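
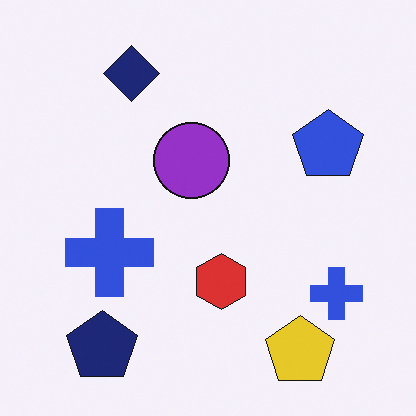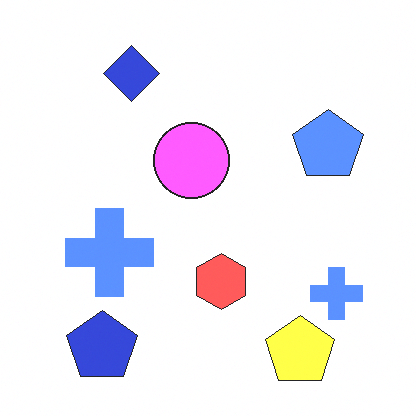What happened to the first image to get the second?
The transformation is: noticeably brightened.

Every pixel — background and shapes alike — is uniformly brightened.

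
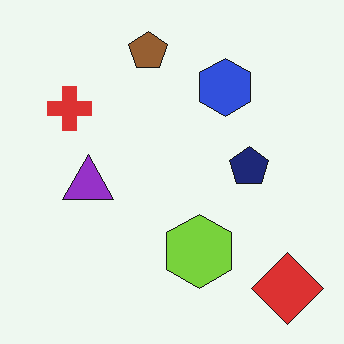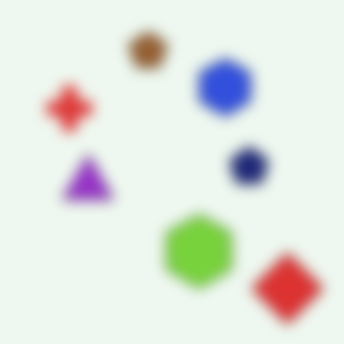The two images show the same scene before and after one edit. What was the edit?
It was strongly gaussian-blurred.

Shape edges and outlines are uniformly softened across the whole image.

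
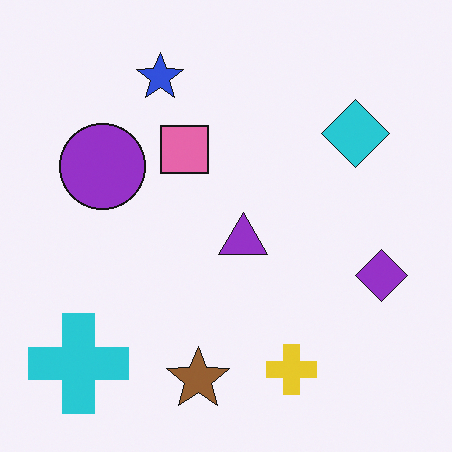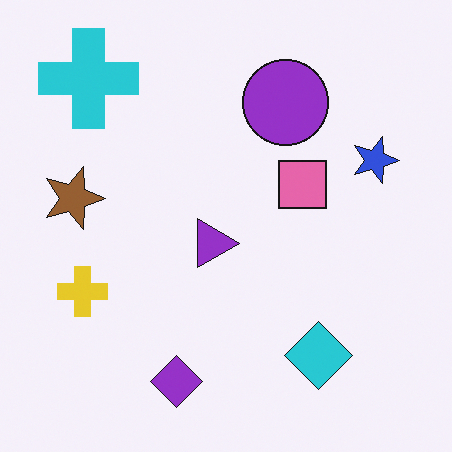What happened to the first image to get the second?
The image was rotated 90° clockwise.

The cyan cross sits in the bottom-left of the first image and the top-left of the second — consistent with a whole-image 90° clockwise rotation.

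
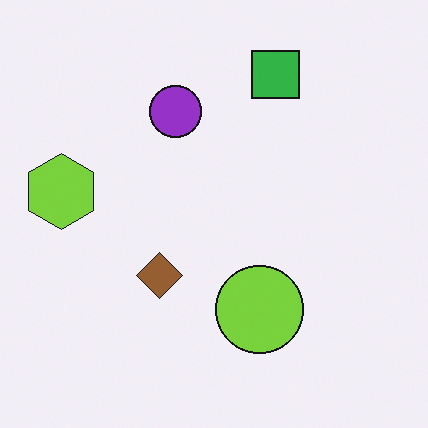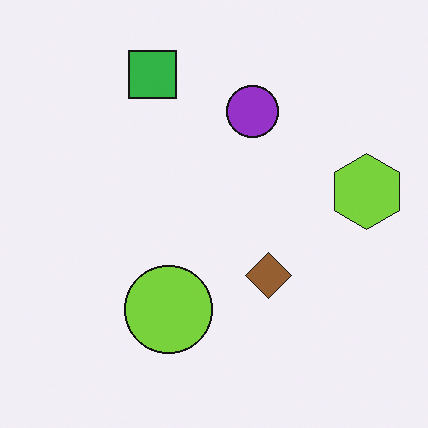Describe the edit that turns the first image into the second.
The image was flipped horizontally (left ↔ right).

The lime hexagon is in the left of the first image and the right of the second — shapes on opposite sides of the vertical midline have swapped in a mirror flip.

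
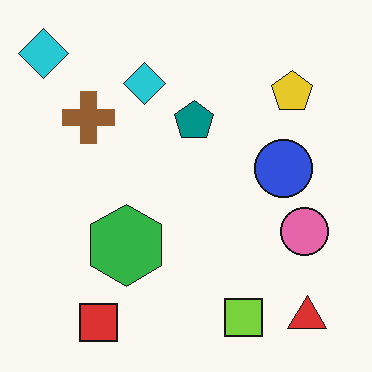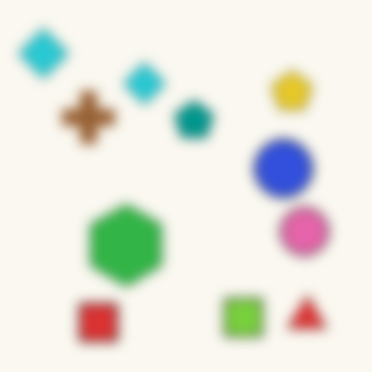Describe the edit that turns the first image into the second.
The second image is the first strongly gaussian-blurred.

Shape edges and outlines are uniformly softened across the whole image.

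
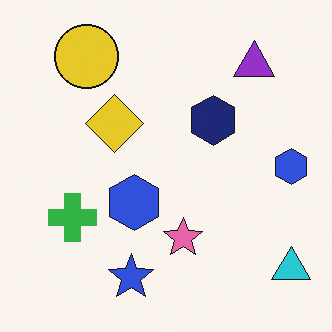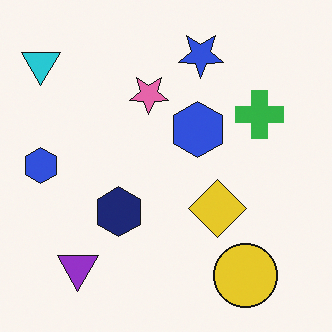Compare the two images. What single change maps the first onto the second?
Rotated 180°.

The cyan triangle sits in the bottom-right of the first image and the top-left of the second — consistent with a whole-image 180° rotation.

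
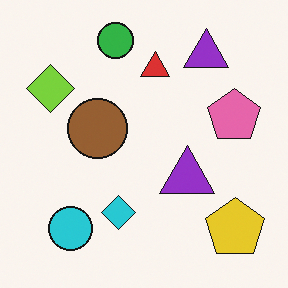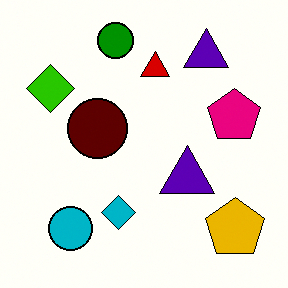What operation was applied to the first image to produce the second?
It was given much higher contrast.

Tones are pushed away from mid-grey across the whole image — a global contrast change.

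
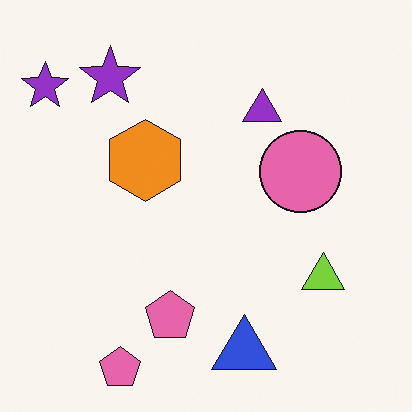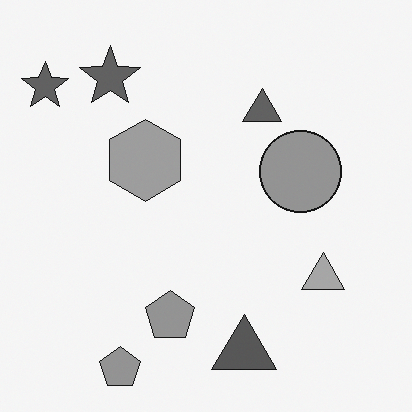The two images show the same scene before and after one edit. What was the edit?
The second image is the first converted to grayscale.

All color is removed — every shape is now a shade of grey.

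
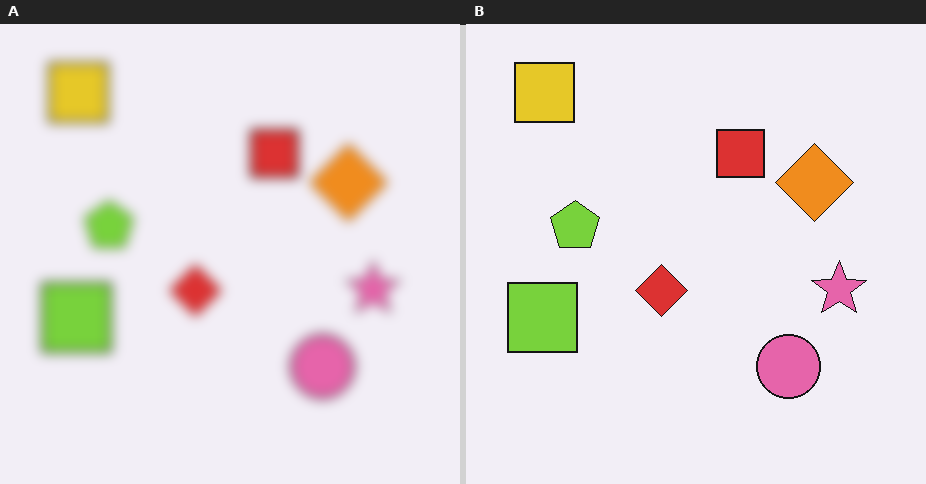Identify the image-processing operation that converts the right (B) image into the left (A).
The left (A) image is the right (B) heavily blurred.

Shape edges and outlines are uniformly softened across the whole image.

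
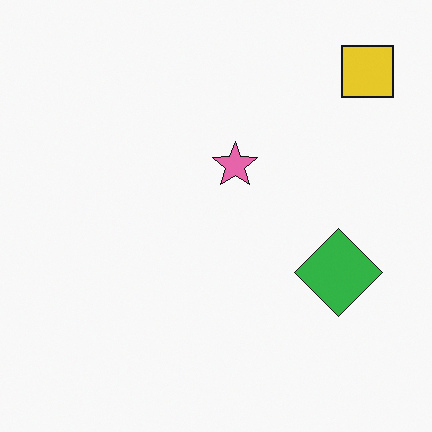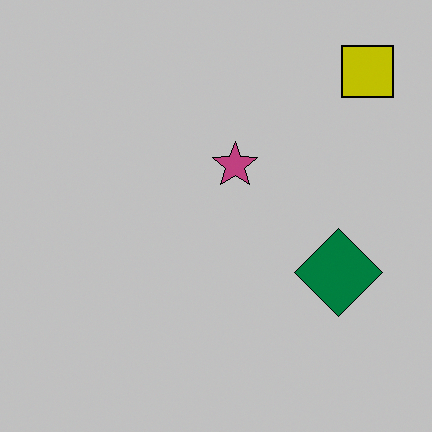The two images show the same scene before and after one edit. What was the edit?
The transformation is: aggressively posterized.

Each flat color has snapped to a coarser quantized level — most visibly, the near-white background has dropped to a flat grey.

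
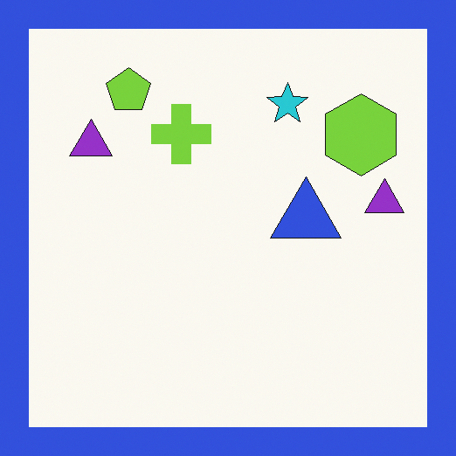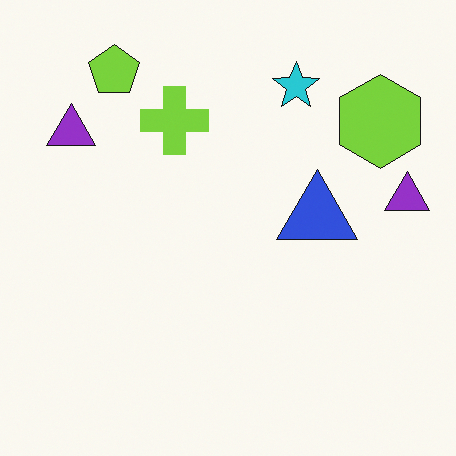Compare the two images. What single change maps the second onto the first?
The image was framed with a blue border.

A solid blue frame runs around the edge of the first image, with the content slightly shrunk inside it.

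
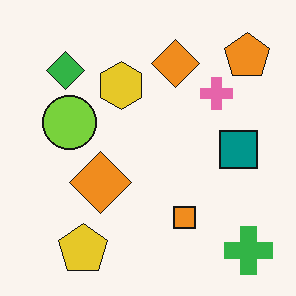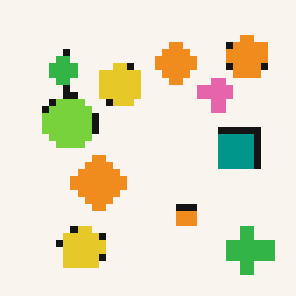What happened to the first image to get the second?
This is the original image moderately pixelated.

Shapes are reduced to large square blocks; fine edges and outlines are lost — a downscale-then-upscale (mosaic) effect.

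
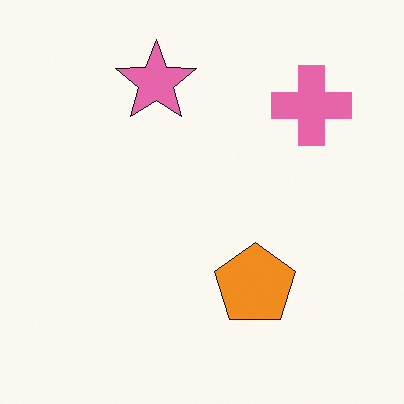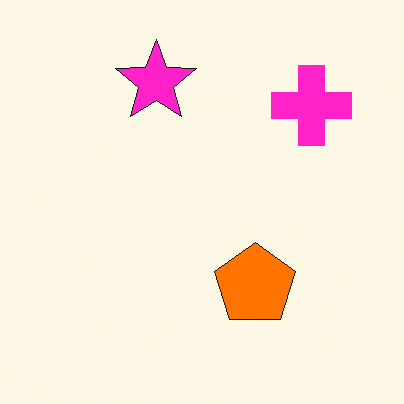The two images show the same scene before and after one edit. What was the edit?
This is the original image heavily oversaturated.

All colors are more vivid — a global saturation change.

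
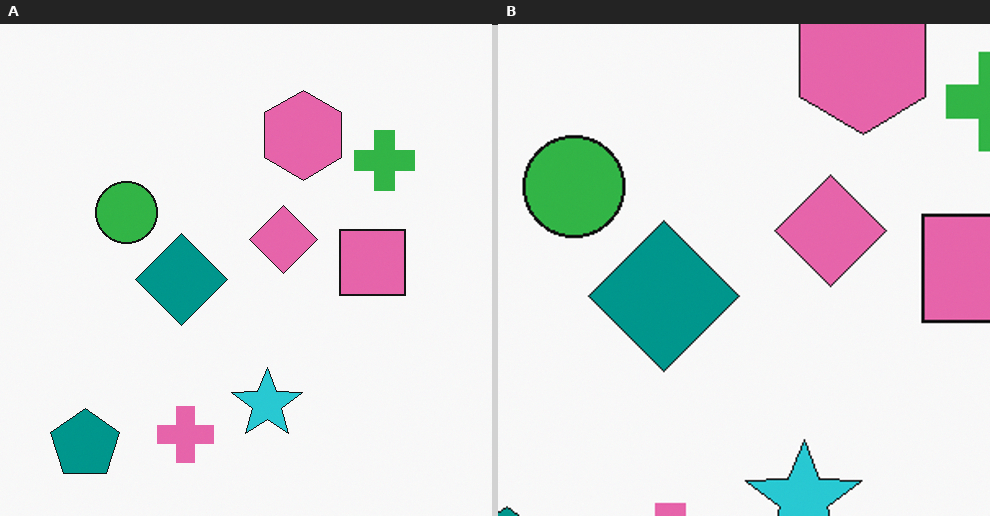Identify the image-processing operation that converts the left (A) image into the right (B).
This is the original image cropped to a noticeably smaller region and rescaled.

The visible shapes are larger and the field of view is narrower; shapes near the original edges may be partly or wholly outside the frame — a crop-and-rescale.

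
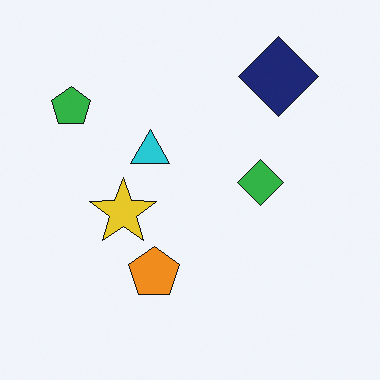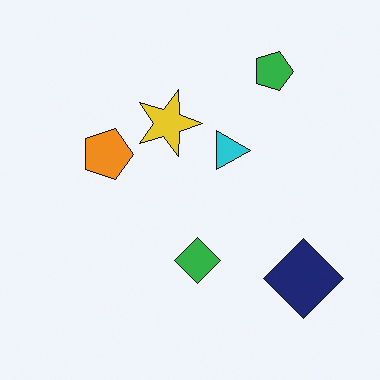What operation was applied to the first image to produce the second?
The second image is the first rotated 90° clockwise.

The green pentagon sits in the top-left of the first image and the top-right of the second — consistent with a whole-image 90° clockwise rotation.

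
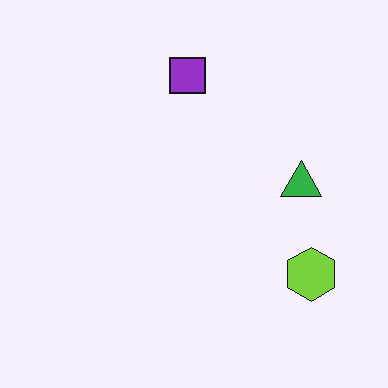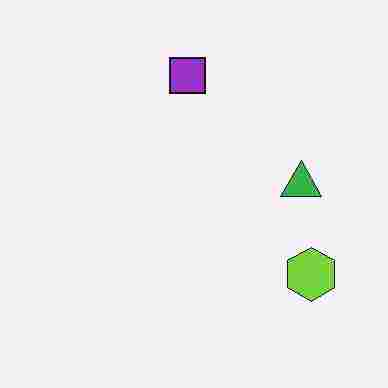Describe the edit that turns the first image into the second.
The transformation is: degraded with heavy JPEG compression.

Blocky 8×8 compression artifacts appear around shape edges and the flat background shows ringing — characteristic JPEG degradation.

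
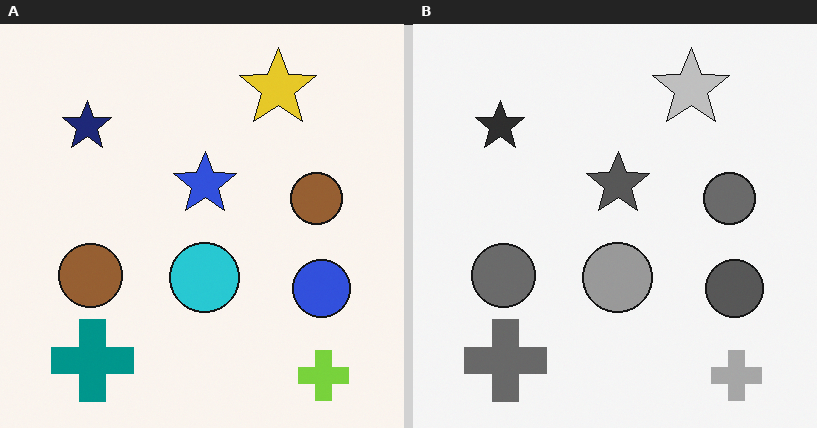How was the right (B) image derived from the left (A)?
The image was converted to grayscale.

All color is removed — every shape is now a shade of grey.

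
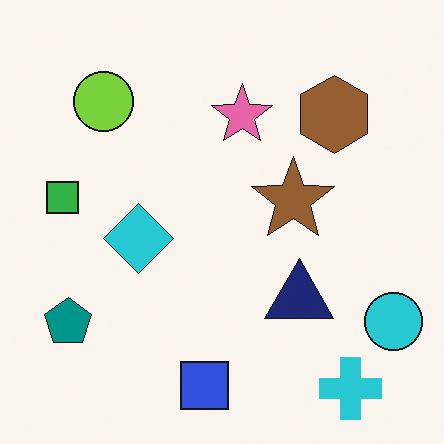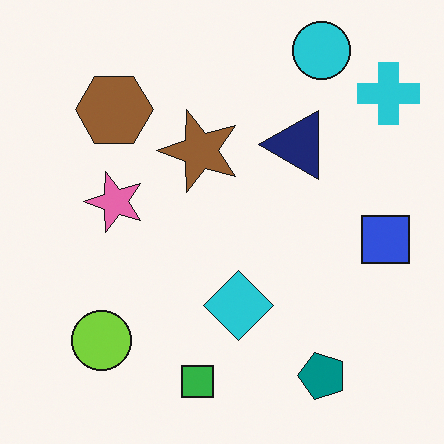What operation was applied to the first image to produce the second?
It was rotated 90° counter-clockwise.

The cyan cross sits in the bottom-right of the first image and the top-right of the second — consistent with a whole-image 90° counter-clockwise rotation.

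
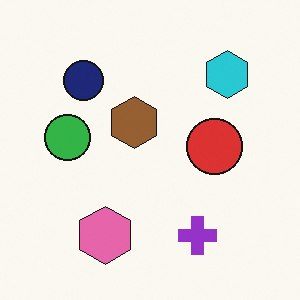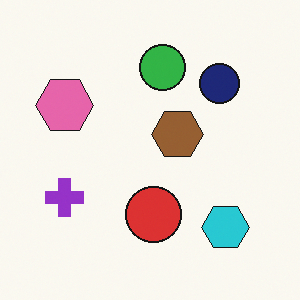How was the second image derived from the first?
The second image is the first rotated 90° clockwise.

The cyan hexagon sits in the top-right of the first image and the bottom-right of the second — consistent with a whole-image 90° clockwise rotation.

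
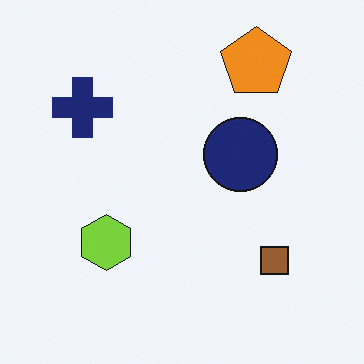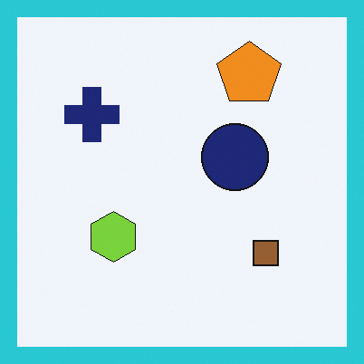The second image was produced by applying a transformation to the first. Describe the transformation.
The second image is the first framed with a cyan border.

A solid cyan frame runs around the edge of the second image, with the content slightly shrunk inside it.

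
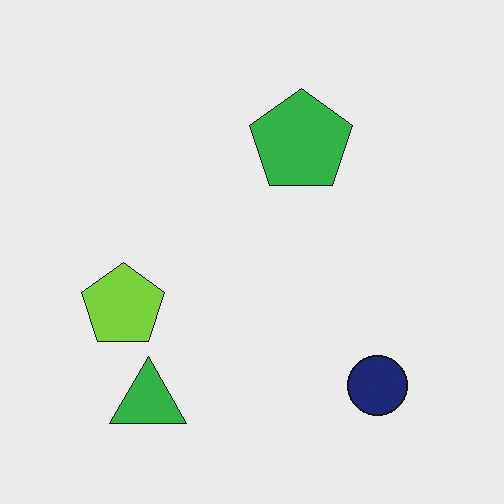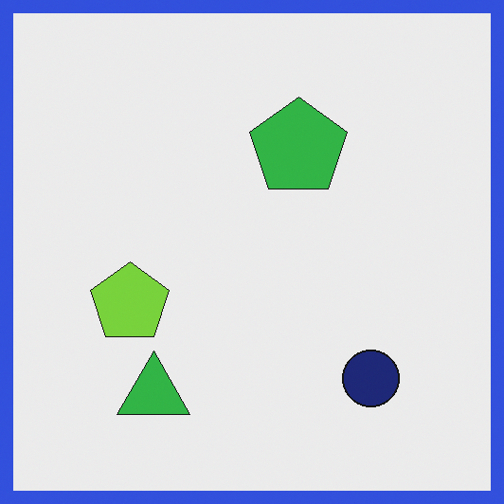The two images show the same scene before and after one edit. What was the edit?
It was framed with a blue border.

A solid blue frame runs around the edge of the second image, with the content slightly shrunk inside it.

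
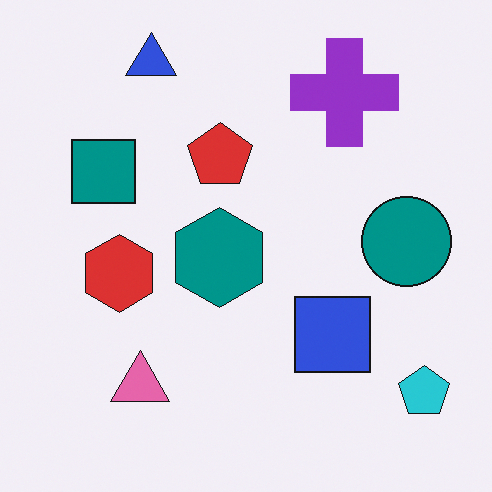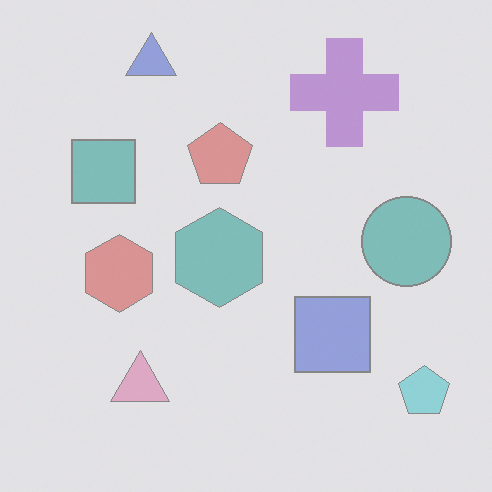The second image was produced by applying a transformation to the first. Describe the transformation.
The second image is the first given much lower contrast.

Tones are pushed toward mid-grey across the whole image — a global contrast change.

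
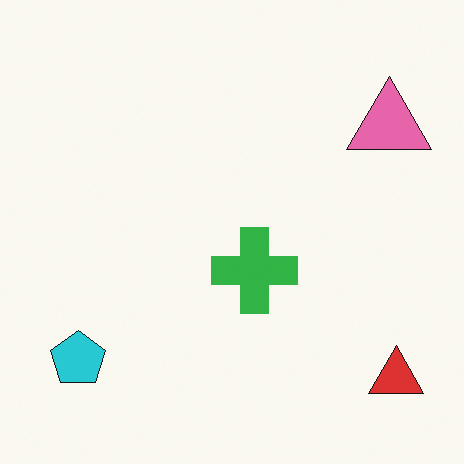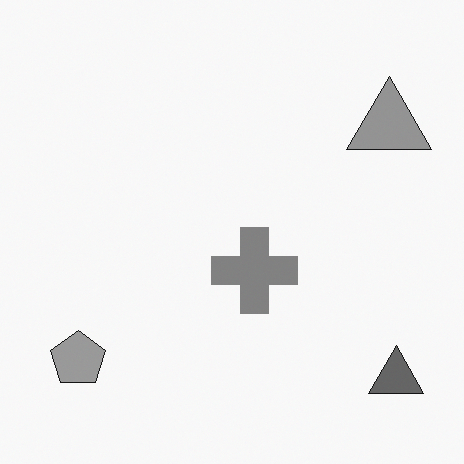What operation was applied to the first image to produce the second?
The image was converted to grayscale.

All color is removed — every shape is now a shade of grey.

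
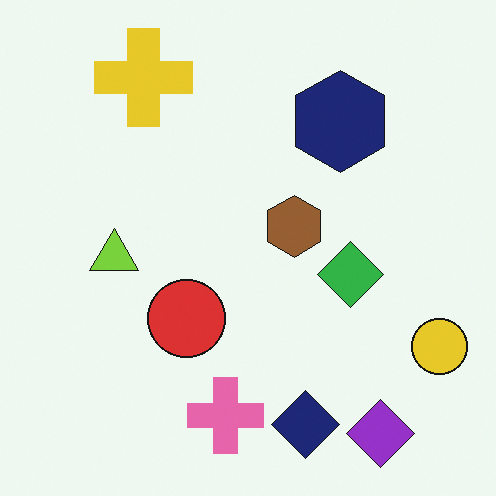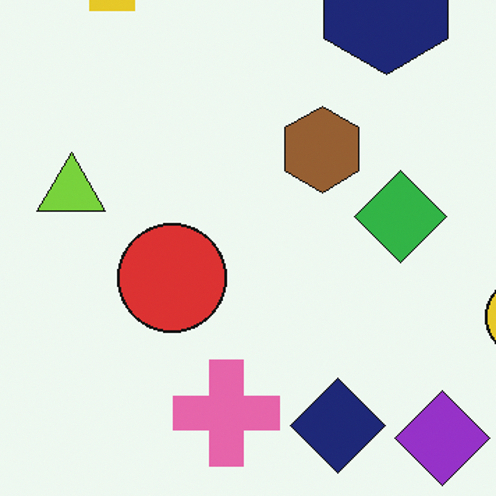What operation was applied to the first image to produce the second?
The image was cropped to a modestly smaller region and rescaled.

The visible shapes are larger and the field of view is narrower; shapes near the original edges may be partly or wholly outside the frame — a crop-and-rescale.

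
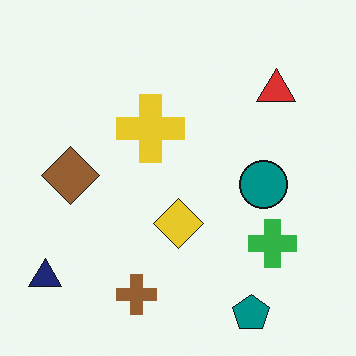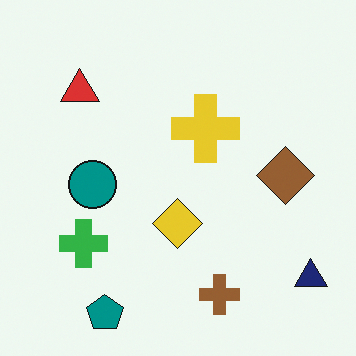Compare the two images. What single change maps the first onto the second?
It was flipped horizontally (left ↔ right).

The navy triangle is in the bottom-left of the first image and the bottom-right of the second — shapes on opposite sides of the vertical midline have swapped in a mirror flip.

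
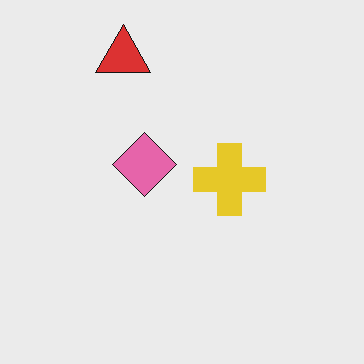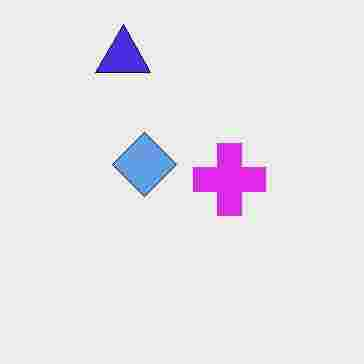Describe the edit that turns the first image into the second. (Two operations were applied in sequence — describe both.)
This is the original image hue-shifted by a large amount, then heavily JPEG-compressed with obvious blocking artifacts.

Every shape's color has rotated by the same amount around the hue wheel — a uniform hue shift. Blocky 8×8 compression artifacts appear around shape edges and the flat background shows ringing — characteristic JPEG degradation.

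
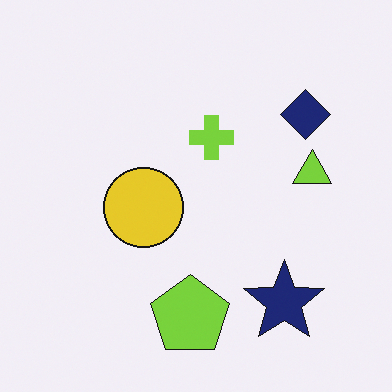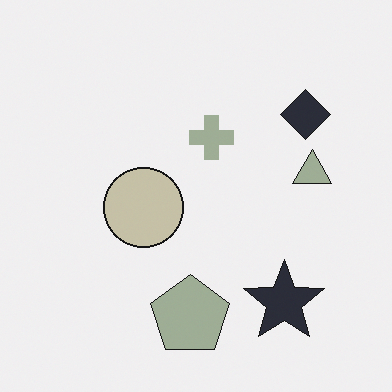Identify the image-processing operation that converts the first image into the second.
This is the original image heavily desaturated.

All colors are more muted and greyish — a global saturation change.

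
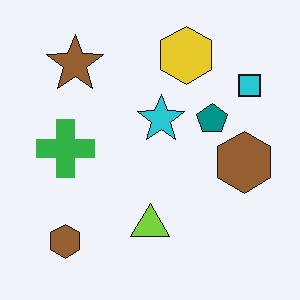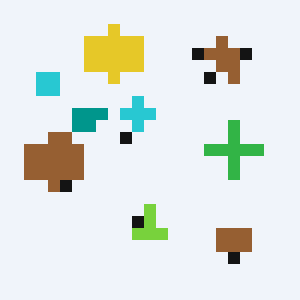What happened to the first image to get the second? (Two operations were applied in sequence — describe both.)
The image was flipped horizontally (left ↔ right), then heavily pixelated into large blocks.

The cyan square is in the top-right of the first image and the top-left of the second — shapes on opposite sides of the vertical midline have swapped in a mirror flip. Shapes are reduced to large square blocks; fine edges and outlines are lost — a downscale-then-upscale (mosaic) effect.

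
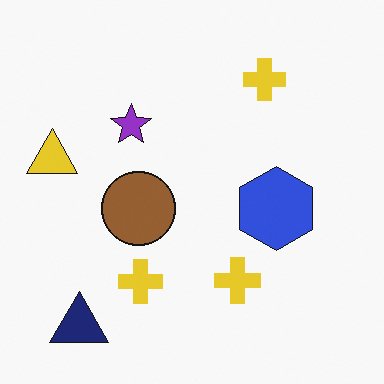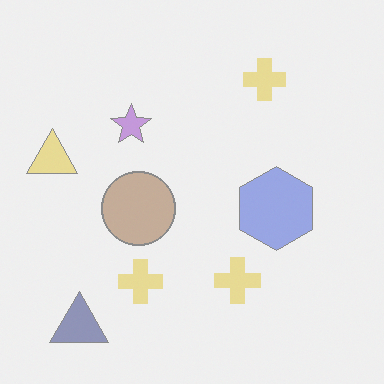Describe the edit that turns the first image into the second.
Given much lower contrast.

Tones are pushed toward mid-grey across the whole image — a global contrast change.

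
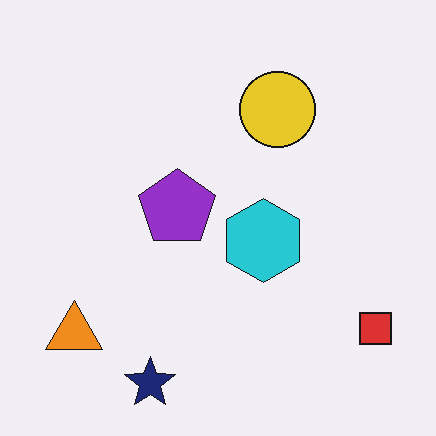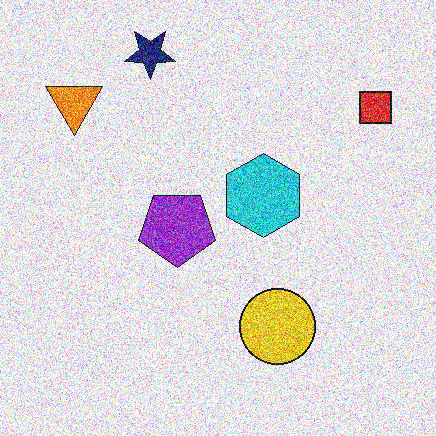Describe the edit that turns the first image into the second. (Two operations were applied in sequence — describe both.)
The second image is the first flipped vertically (top ↔ bottom), then degraded with strong gaussian noise.

The navy star is in the bottom of the first image and the top of the second — shapes on opposite sides of the horizontal midline have swapped in a mirror flip. Random speckle covers the whole image, including the flat background.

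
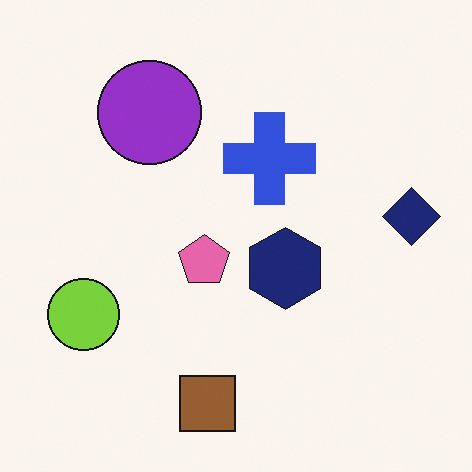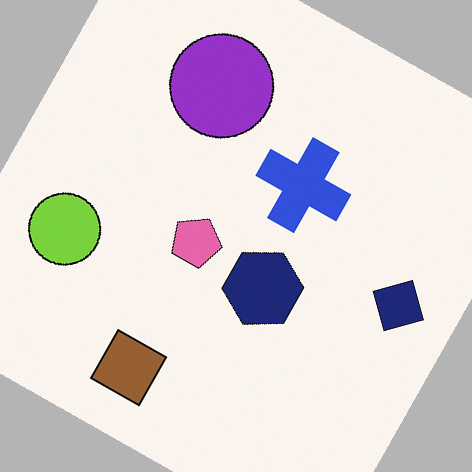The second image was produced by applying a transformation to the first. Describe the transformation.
It was rotated clockwise by a clearly visible amount.

Every shape is tilted by the same angle and the image corners show triangular fill wedges — a whole-image rotation by a non-right angle.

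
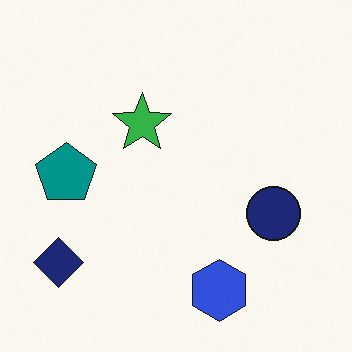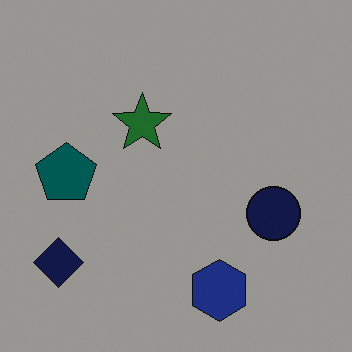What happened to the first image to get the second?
This is the original image substantially darkened.

Every pixel — background and shapes alike — is uniformly darkened.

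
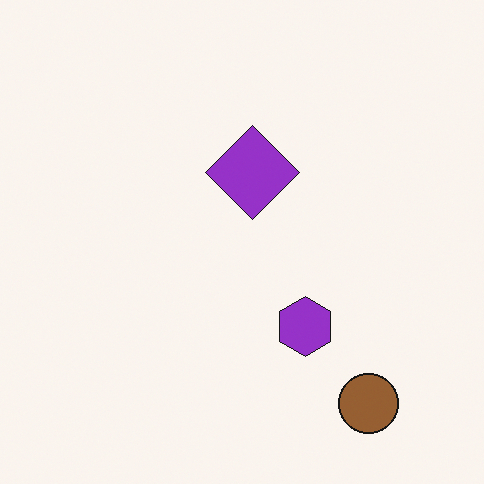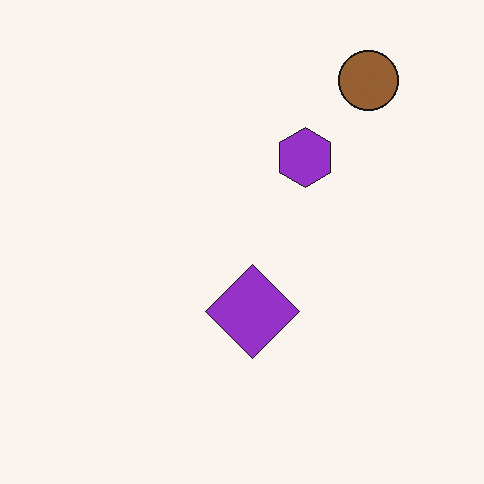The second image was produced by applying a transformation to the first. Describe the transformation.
This is the original image flipped vertically (top ↔ bottom).

The brown circle is in the bottom-right of the first image and the top-right of the second — shapes on opposite sides of the horizontal midline have swapped in a mirror flip.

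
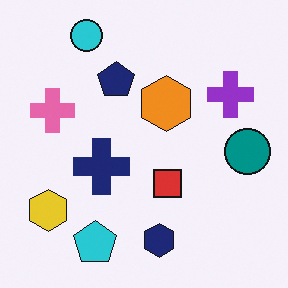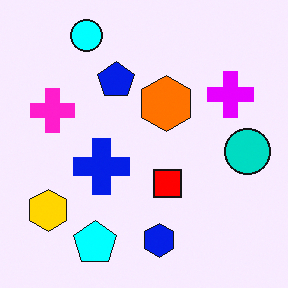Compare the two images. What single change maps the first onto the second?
Made much more vivid (saturation change).

All colors are more vivid — a global saturation change.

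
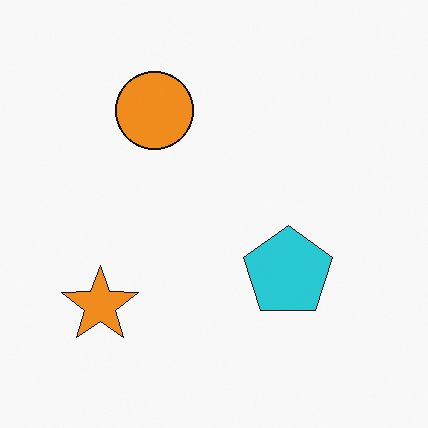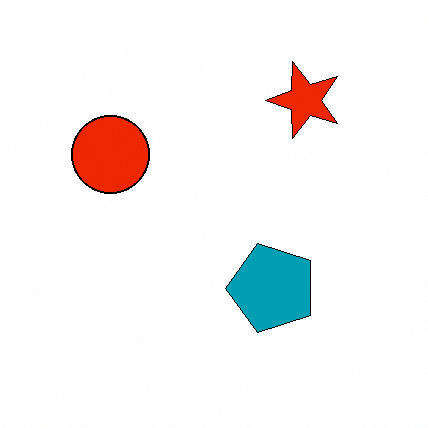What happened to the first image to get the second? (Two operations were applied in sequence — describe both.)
The second image is the first transposed (reflected across the top-left ↔ bottom-right diagonal), then boosted in contrast.

Shapes have swapped their row and column positions — what was in the top-right is now in the bottom-left — a diagonal reflection. Tones are pushed away from mid-grey across the whole image — a global contrast change.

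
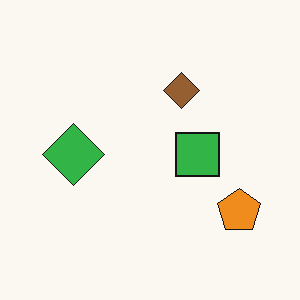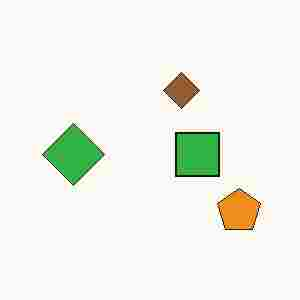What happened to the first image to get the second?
The transformation is: degraded with heavy JPEG compression.

Blocky 8×8 compression artifacts appear around shape edges and the flat background shows ringing — characteristic JPEG degradation.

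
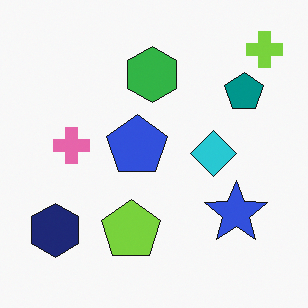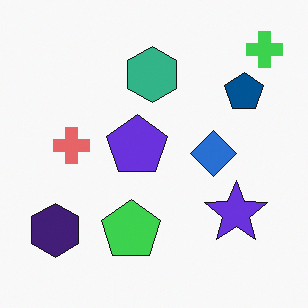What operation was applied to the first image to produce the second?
It was hue-shifted slightly.

Every shape's color has rotated by the same amount around the hue wheel — a uniform hue shift.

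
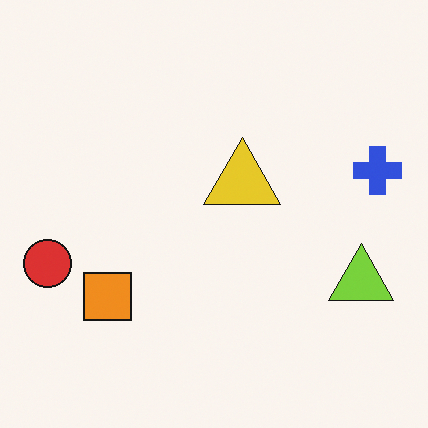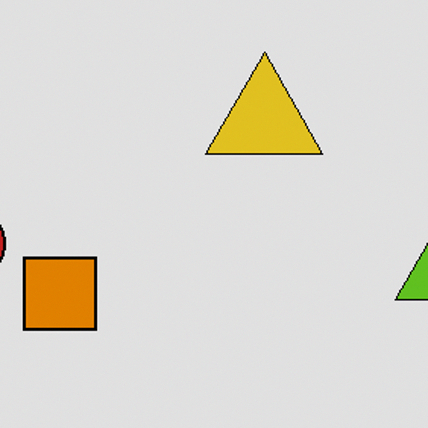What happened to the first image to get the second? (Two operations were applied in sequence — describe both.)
The image was moderately posterized, then cropped to a modestly smaller region and rescaled.

Each flat color has snapped to a coarser quantized level — most visibly, the near-white background has dropped to a flat grey. The visible shapes are larger and the field of view is narrower; shapes near the original edges may be partly or wholly outside the frame — a crop-and-rescale.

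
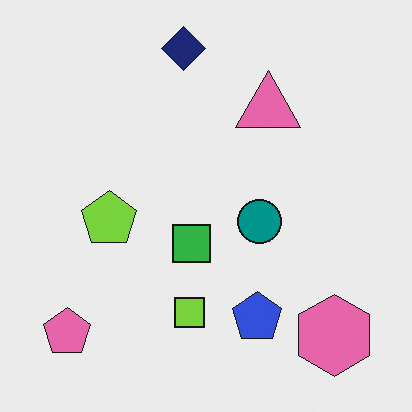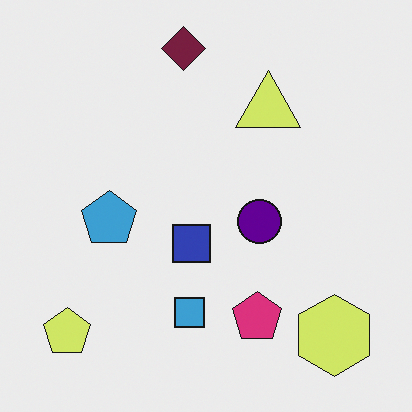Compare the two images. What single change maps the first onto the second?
The image was hue-shifted by a moderate amount.

Every shape's color has rotated by the same amount around the hue wheel — a uniform hue shift.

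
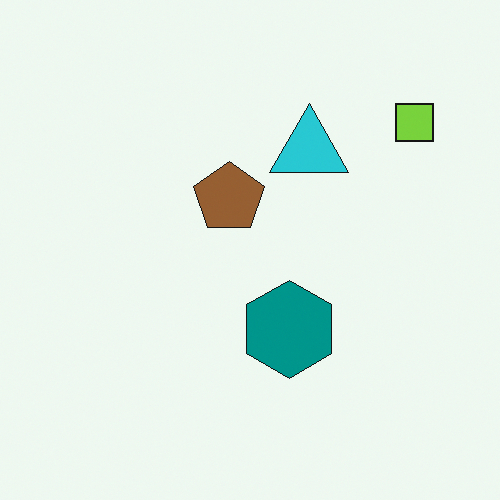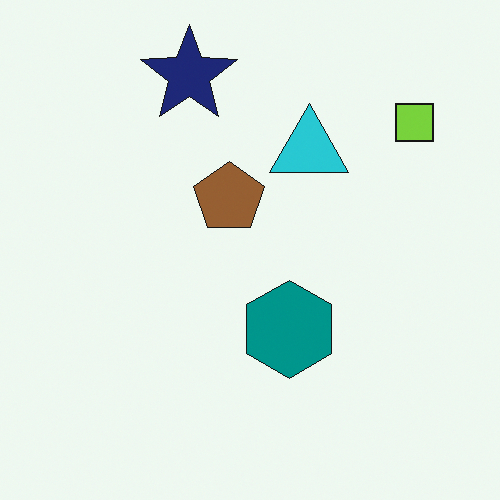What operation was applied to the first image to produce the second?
Overlaid with an additional navy star.

A navy star appears in the second image that is absent from the first.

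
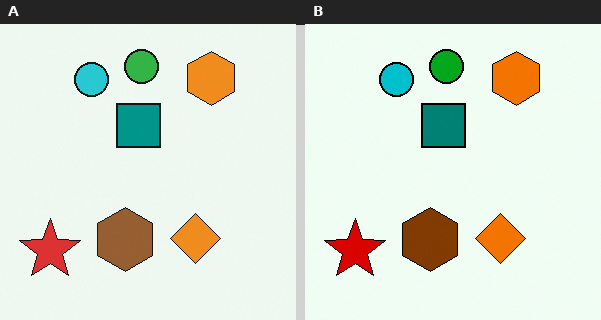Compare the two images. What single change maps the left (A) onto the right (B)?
Given slightly increased contrast.

Tones are pushed away from mid-grey across the whole image — a global contrast change.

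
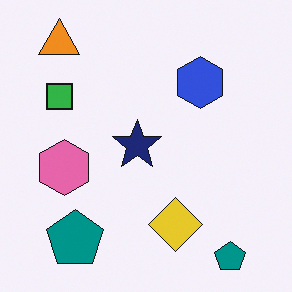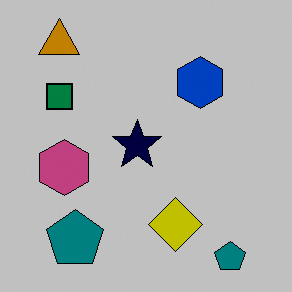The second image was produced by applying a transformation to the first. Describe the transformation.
This is the original image heavily posterized to just a handful of flat colors.

Each flat color has snapped to a coarser quantized level — most visibly, the near-white background has dropped to a flat grey.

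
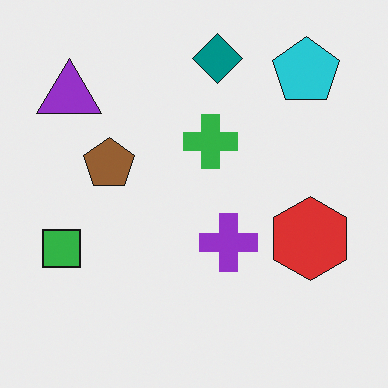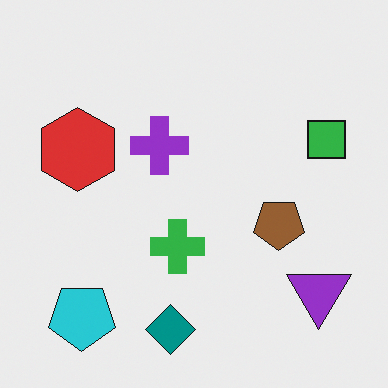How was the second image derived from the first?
It was rotated 180°.

The cyan pentagon sits in the top-right of the first image and the bottom-left of the second — consistent with a whole-image 180° rotation.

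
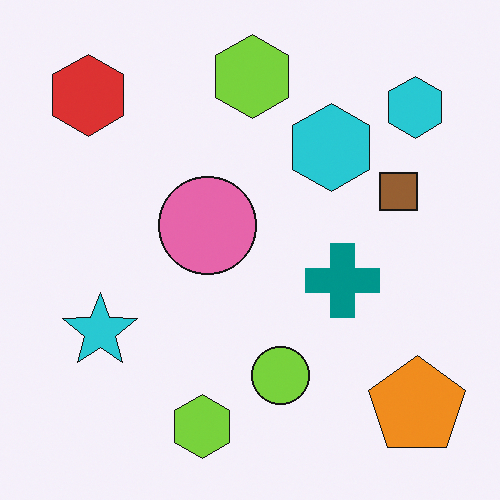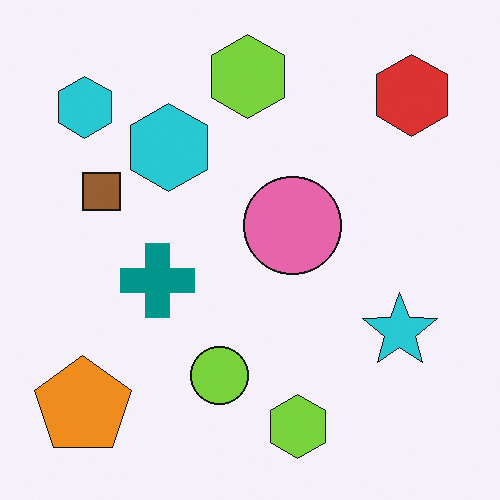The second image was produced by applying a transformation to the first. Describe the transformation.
The transformation is: flipped horizontally (left ↔ right).

The orange pentagon is in the bottom-right of the first image and the bottom-left of the second — shapes on opposite sides of the vertical midline have swapped in a mirror flip.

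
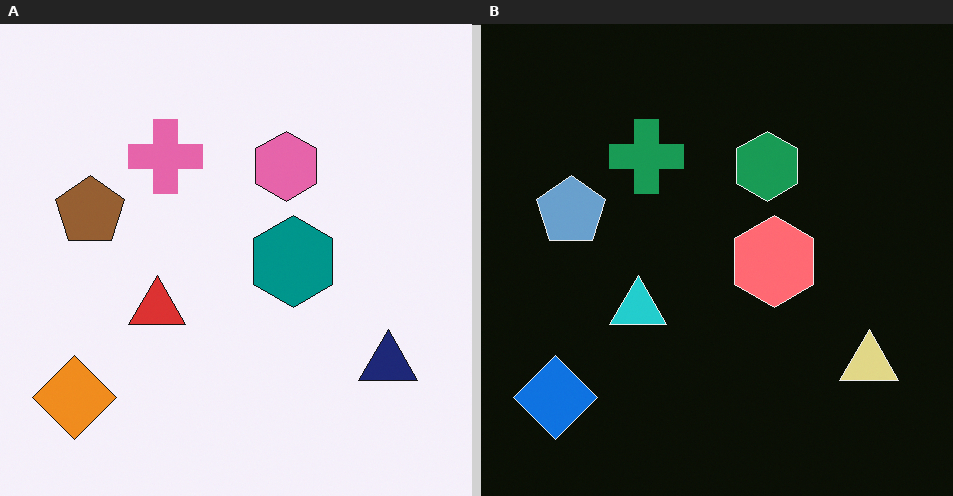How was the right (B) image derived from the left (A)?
It was color-inverted (negative).

The light background has become dark and every shape's color is its complement — a photographic negative.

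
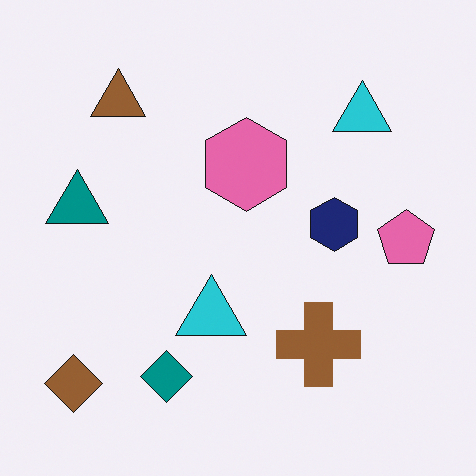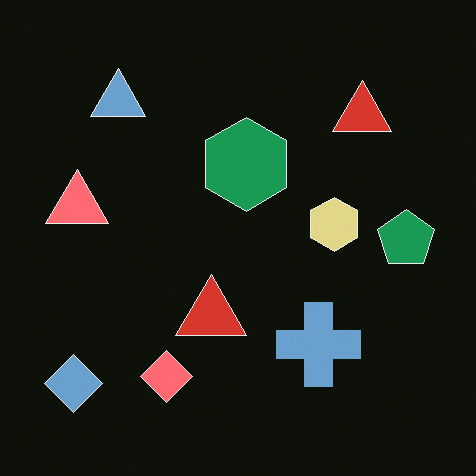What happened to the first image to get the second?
It was color-inverted (negative).

The light background has become dark and every shape's color is its complement — a photographic negative.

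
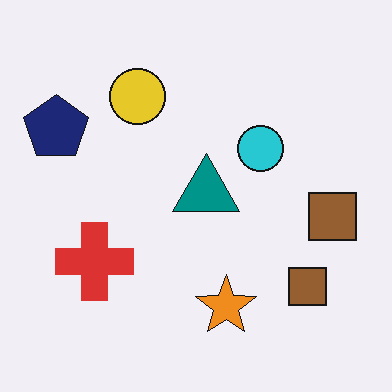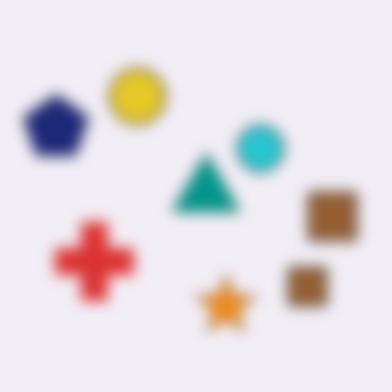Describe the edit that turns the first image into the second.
The second image is the first heavily blurred.

Shape edges and outlines are uniformly softened across the whole image.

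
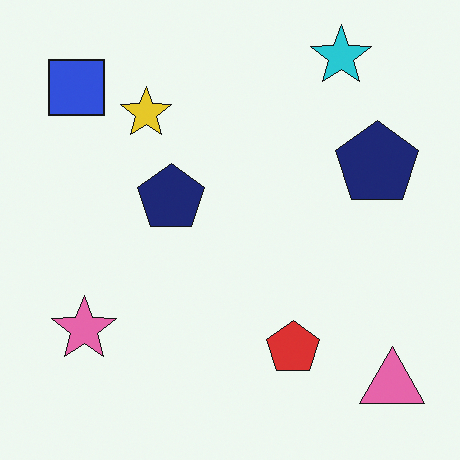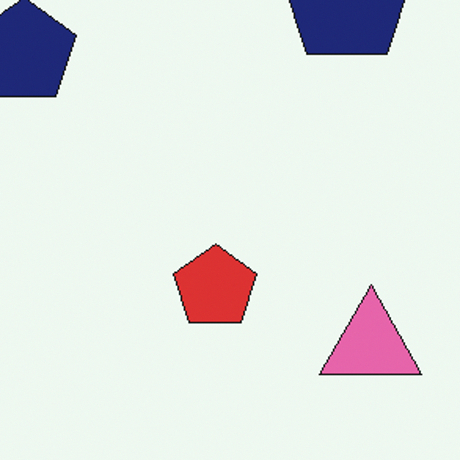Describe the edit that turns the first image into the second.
The transformation is: cropped to a modestly smaller region and rescaled.

The visible shapes are larger and the field of view is narrower; shapes near the original edges may be partly or wholly outside the frame — a crop-and-rescale.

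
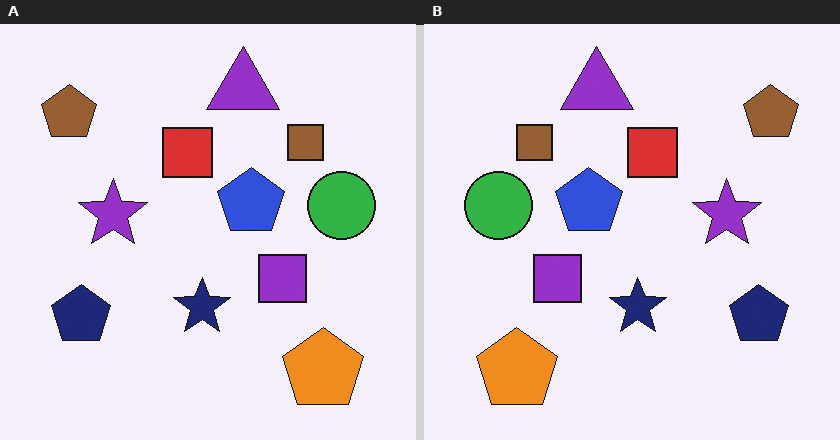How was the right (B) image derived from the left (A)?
This is the original image flipped horizontally (left ↔ right).

The brown pentagon is in the top-left of the left (A) image and the top-right of the right (B) — shapes on opposite sides of the vertical midline have swapped in a mirror flip.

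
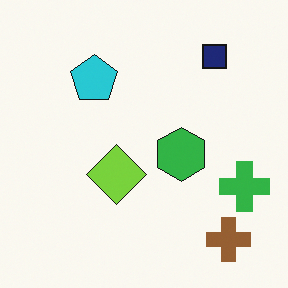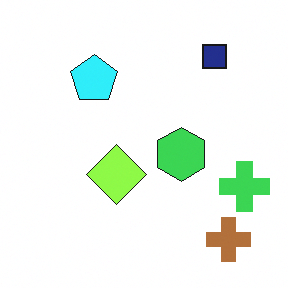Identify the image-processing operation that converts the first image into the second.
It was slightly brightened.

Every pixel — background and shapes alike — is uniformly brightened.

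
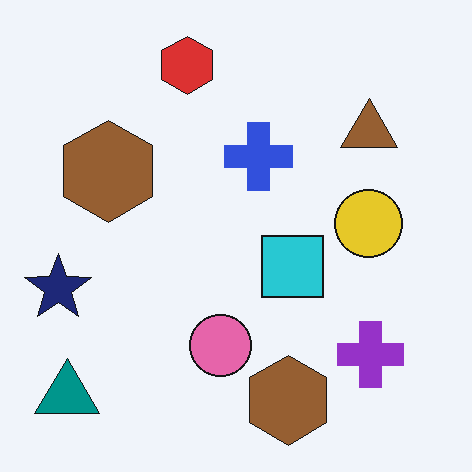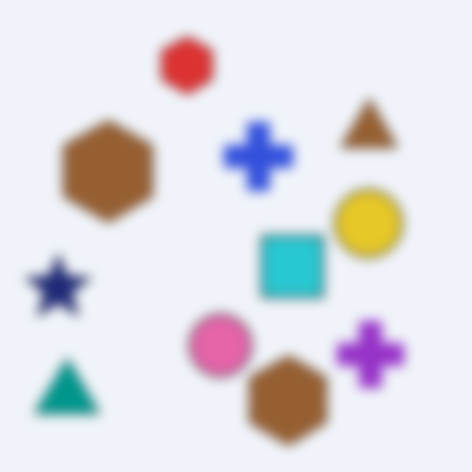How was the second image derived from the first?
This is the original image heavily blurred.

Shape edges and outlines are uniformly softened across the whole image.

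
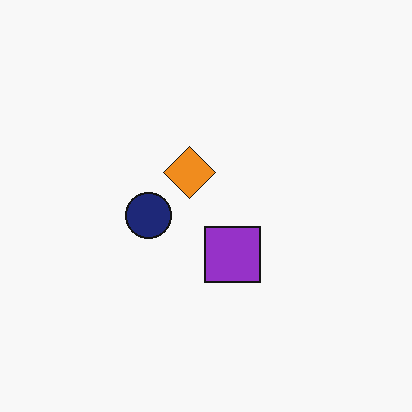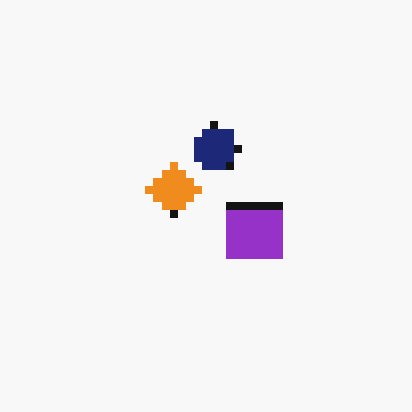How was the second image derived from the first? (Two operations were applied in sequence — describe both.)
This is the original image transposed (reflected across the top-left ↔ bottom-right diagonal), then moderately pixelated.

Shapes have swapped their row and column positions — what was in the top-right is now in the bottom-left — a diagonal reflection. Shapes are reduced to large square blocks; fine edges and outlines are lost — a downscale-then-upscale (mosaic) effect.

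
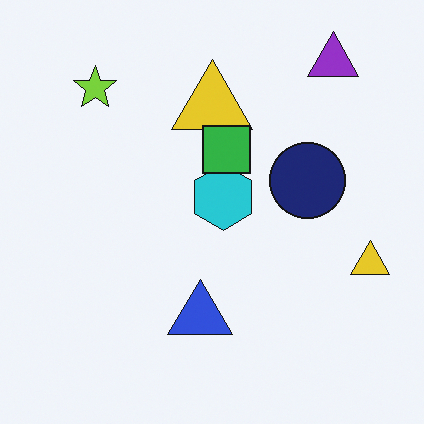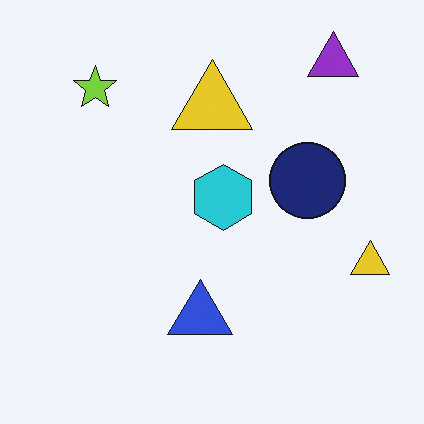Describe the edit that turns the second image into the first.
The image was overlaid with an additional green square.

A green square appears in the first image that is absent from the second.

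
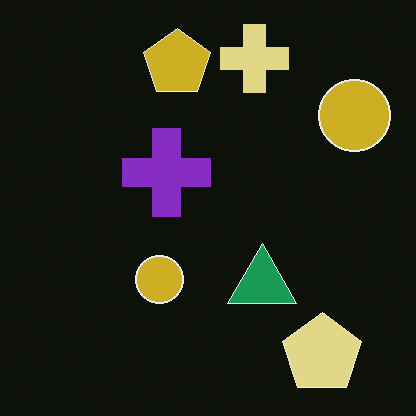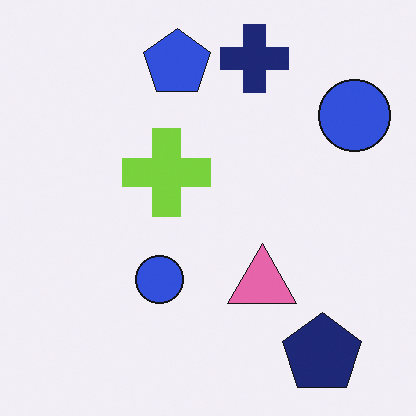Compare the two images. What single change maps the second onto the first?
It was color-inverted (negative).

The light background has become dark and every shape's color is its complement — a photographic negative.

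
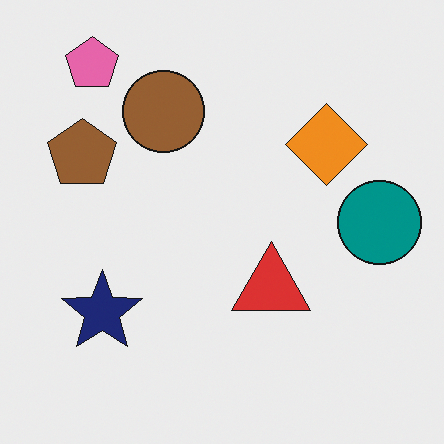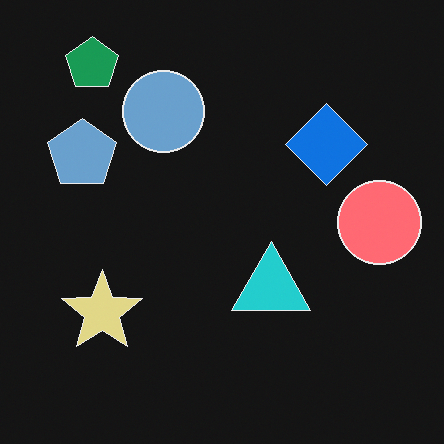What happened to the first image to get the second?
The transformation is: color-inverted (negative).

The light background has become dark and every shape's color is its complement — a photographic negative.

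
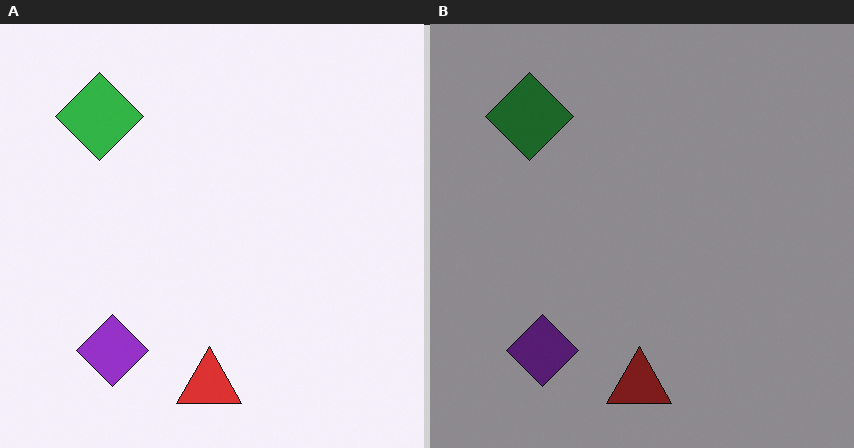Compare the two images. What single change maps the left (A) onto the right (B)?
The image was substantially darkened.

Every pixel — background and shapes alike — is uniformly darkened.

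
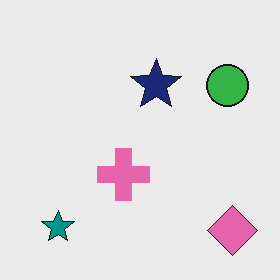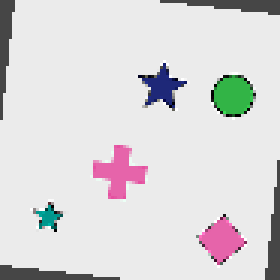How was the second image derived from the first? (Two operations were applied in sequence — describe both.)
The second image is the first rotated clockwise by a few degrees, then mildly pixelated.

Every shape is tilted by the same angle and the image corners show triangular fill wedges — a whole-image rotation by a non-right angle. Shapes are reduced to large square blocks; fine edges and outlines are lost — a downscale-then-upscale (mosaic) effect.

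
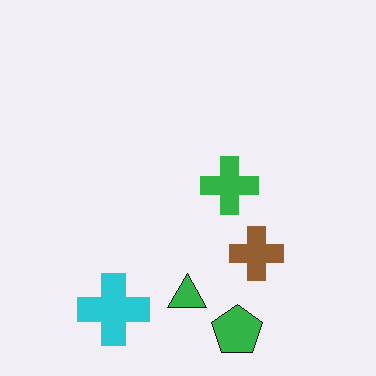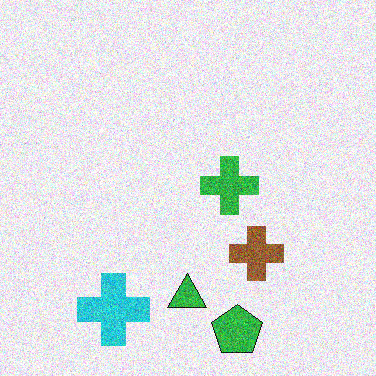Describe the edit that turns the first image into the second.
This is the original image degraded with visible gaussian noise.

Random speckle covers the whole image, including the flat background.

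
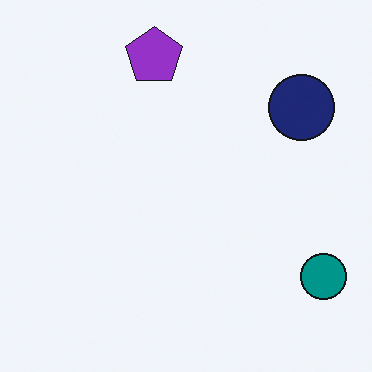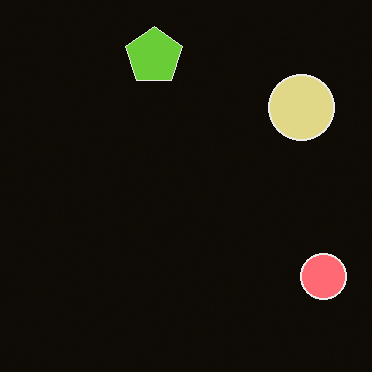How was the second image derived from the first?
This is the original image color-inverted (negative).

The light background has become dark and every shape's color is its complement — a photographic negative.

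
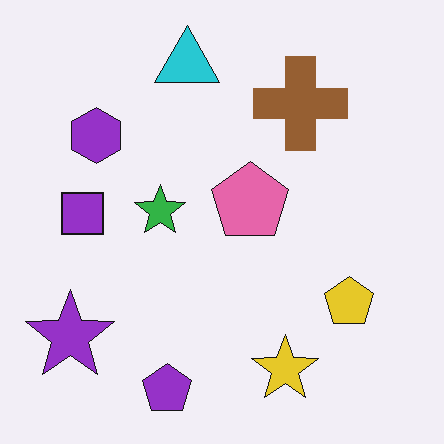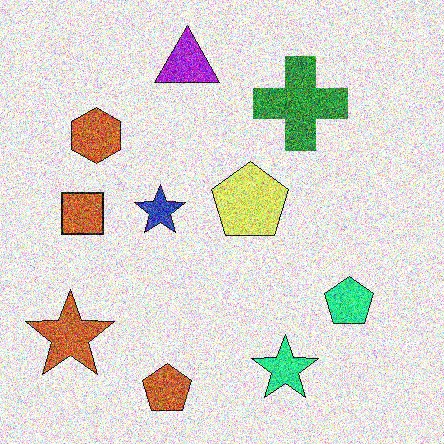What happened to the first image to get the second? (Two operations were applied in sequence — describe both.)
This is the original image hue-shifted by a moderate amount, then degraded with strong gaussian noise.

Every shape's color has rotated by the same amount around the hue wheel — a uniform hue shift. Random speckle covers the whole image, including the flat background.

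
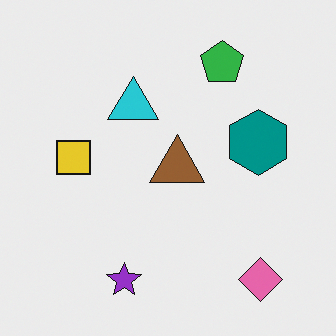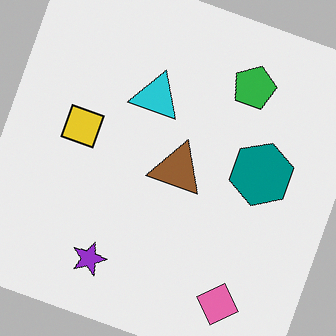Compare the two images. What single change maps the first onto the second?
The second image is the first rotated clockwise by a moderate amount.

Every shape is tilted by the same angle and the image corners show triangular fill wedges — a whole-image rotation by a non-right angle.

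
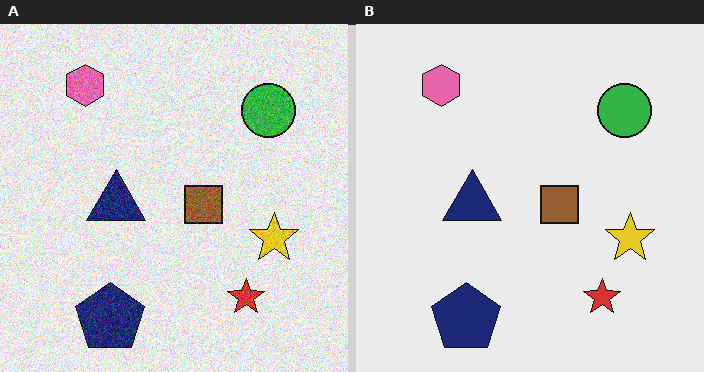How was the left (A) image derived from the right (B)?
Degraded with visible gaussian noise.

Random speckle covers the whole image, including the flat background.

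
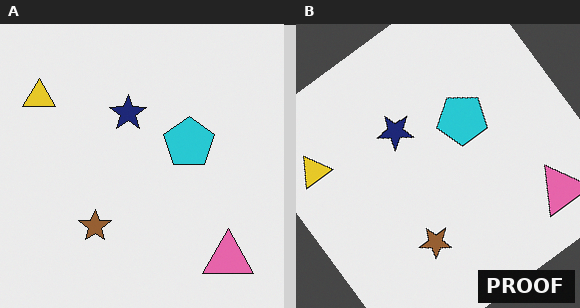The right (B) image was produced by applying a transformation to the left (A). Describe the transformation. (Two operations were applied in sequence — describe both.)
The image was rotated counter-clockwise by a large amount — several tens of degrees, then watermarked with the text "PROOF" in the lower-right corner.

Every shape is tilted by the same angle and the image corners show triangular fill wedges — a whole-image rotation by a non-right angle. A dark label reading "PROOF" appears in the lower-right corner.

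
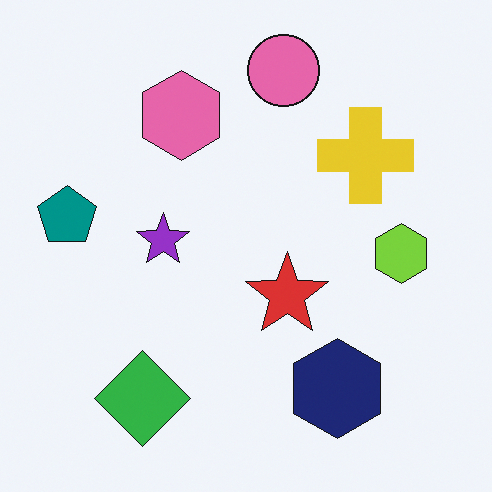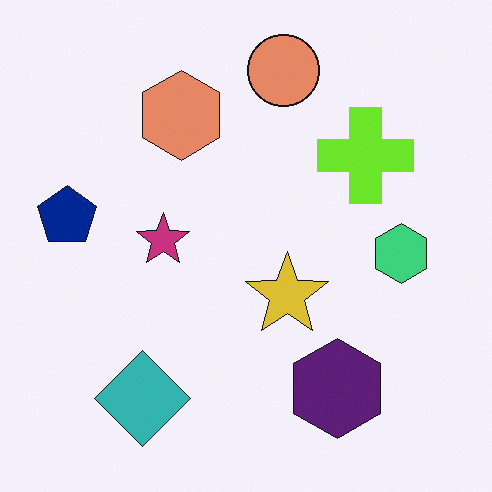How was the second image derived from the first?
The second image is the first hue-shifted slightly.

Every shape's color has rotated by the same amount around the hue wheel — a uniform hue shift.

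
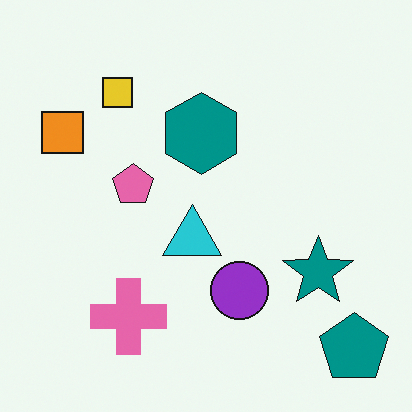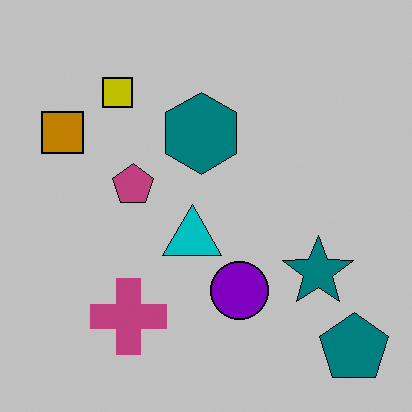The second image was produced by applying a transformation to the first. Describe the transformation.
The image was heavily posterized to just a handful of flat colors.

Each flat color has snapped to a coarser quantized level — most visibly, the near-white background has dropped to a flat grey.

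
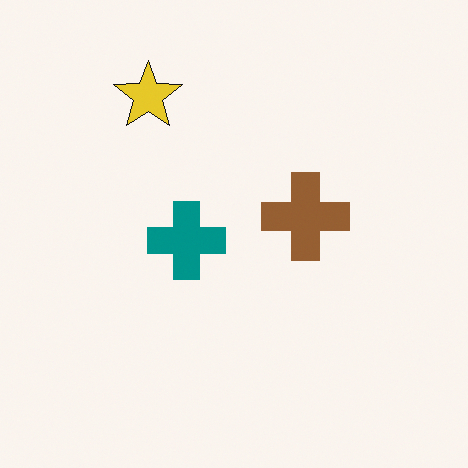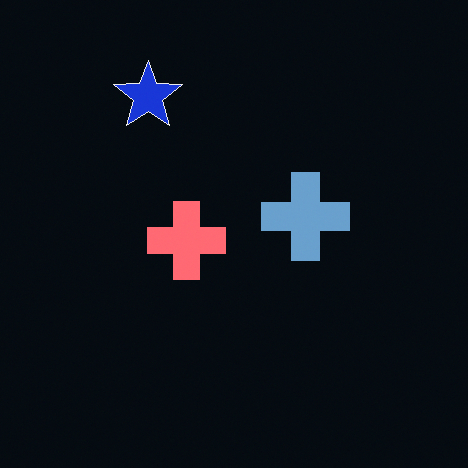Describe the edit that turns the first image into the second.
It was color-inverted (negative).

The light background has become dark and every shape's color is its complement — a photographic negative.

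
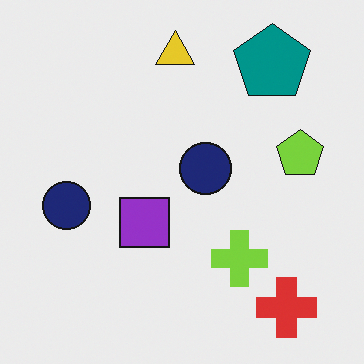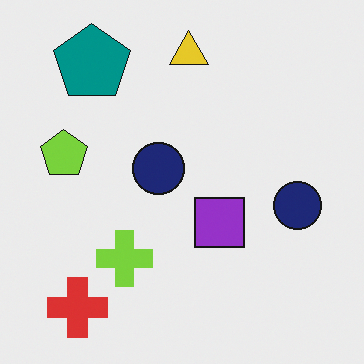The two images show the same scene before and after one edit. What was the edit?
This is the original image flipped horizontally (left ↔ right).

The lime pentagon is in the right of the first image and the left of the second — shapes on opposite sides of the vertical midline have swapped in a mirror flip.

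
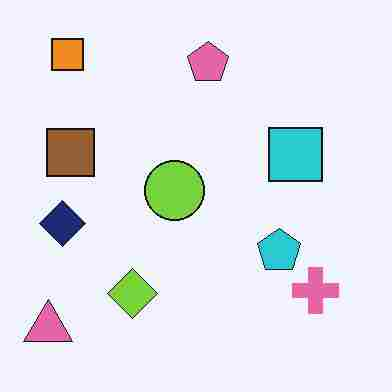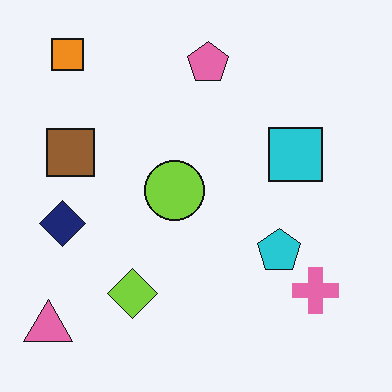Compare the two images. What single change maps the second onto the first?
Heavily JPEG-compressed with obvious blocking artifacts.

Blocky 8×8 compression artifacts appear around shape edges and the flat background shows ringing — characteristic JPEG degradation.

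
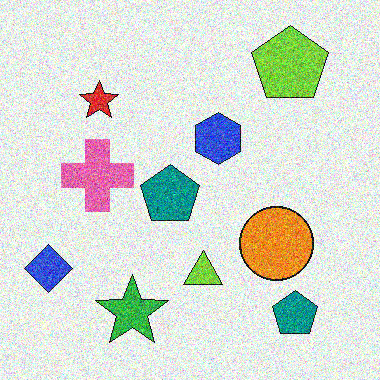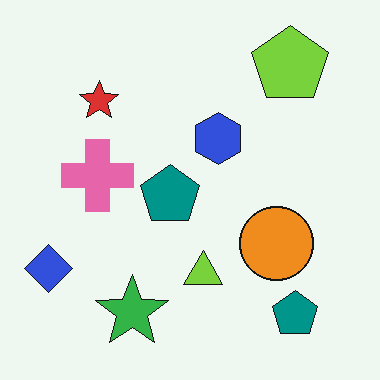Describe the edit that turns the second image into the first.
This is the original image degraded with strong gaussian noise.

Random speckle covers the whole image, including the flat background.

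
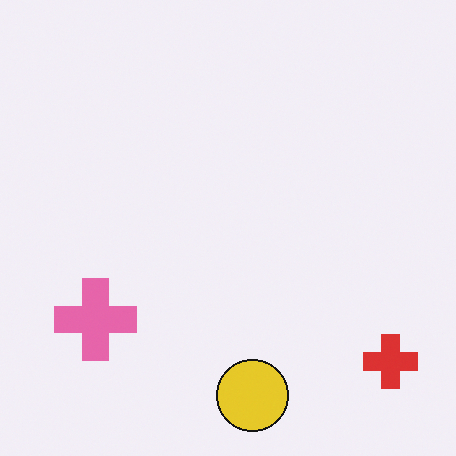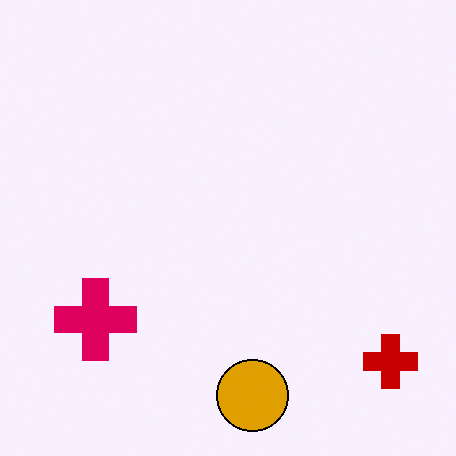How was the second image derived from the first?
It was boosted in contrast.

Tones are pushed away from mid-grey across the whole image — a global contrast change.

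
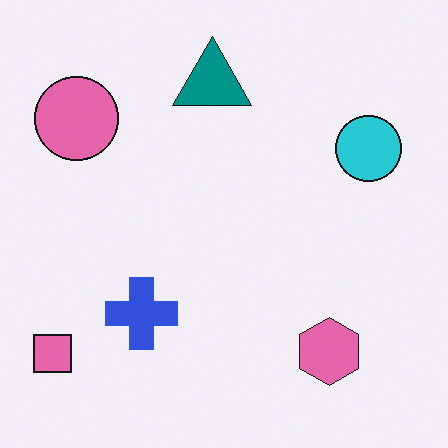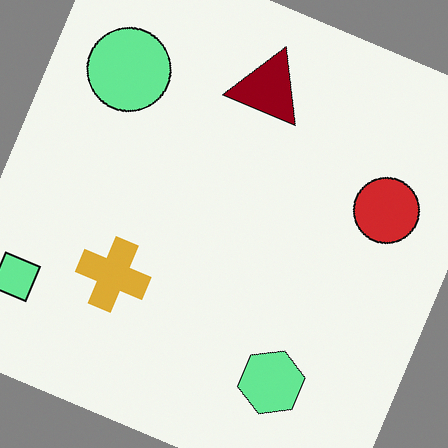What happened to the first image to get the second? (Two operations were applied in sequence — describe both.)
The image was hue-shifted through roughly half the color wheel, then rotated clockwise by a moderate amount.

Every shape's color has rotated by the same amount around the hue wheel — a uniform hue shift. Every shape is tilted by the same angle and the image corners show triangular fill wedges — a whole-image rotation by a non-right angle.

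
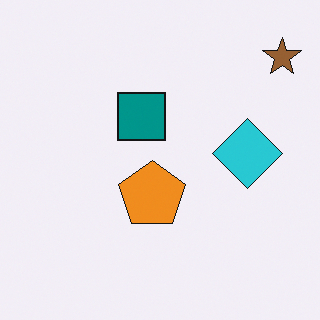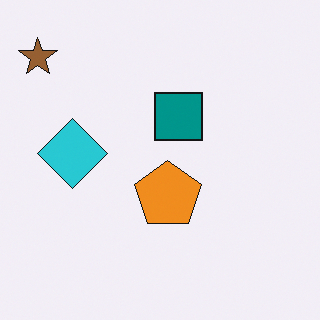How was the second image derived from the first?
It was flipped horizontally (left ↔ right).

The brown star is in the top-right of the first image and the top-left of the second — shapes on opposite sides of the vertical midline have swapped in a mirror flip.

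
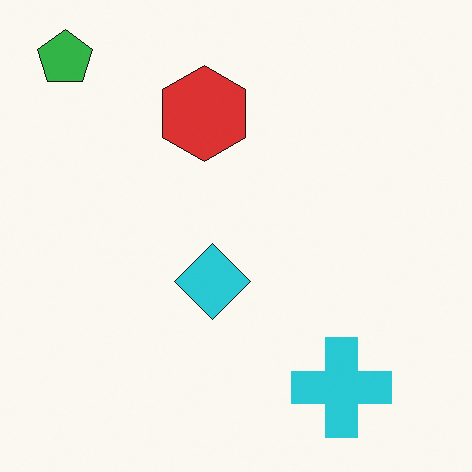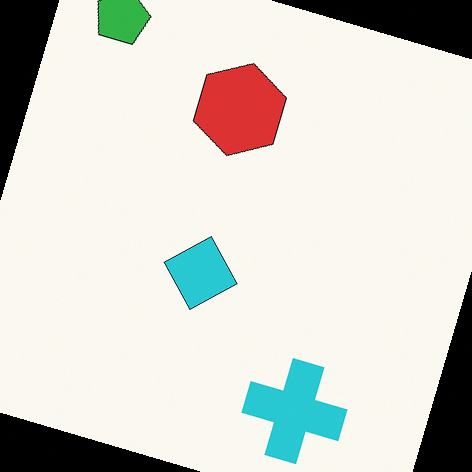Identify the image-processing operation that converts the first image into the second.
The transformation is: rotated clockwise by a moderate amount.

Every shape is tilted by the same angle and the image corners show triangular fill wedges — a whole-image rotation by a non-right angle.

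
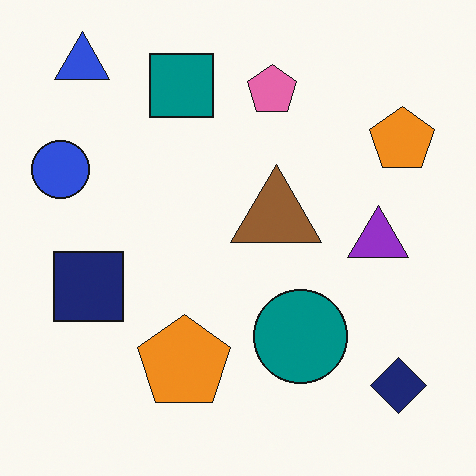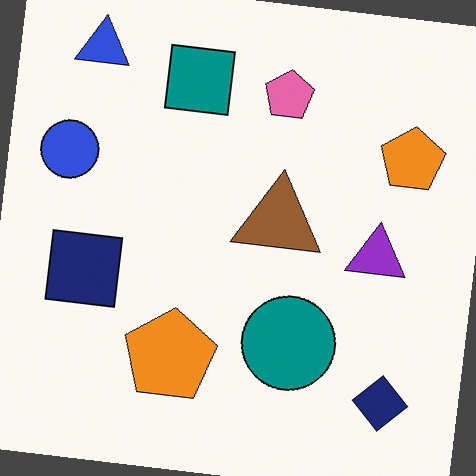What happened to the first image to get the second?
The transformation is: rotated clockwise by a few degrees.

Every shape is tilted by the same angle and the image corners show triangular fill wedges — a whole-image rotation by a non-right angle.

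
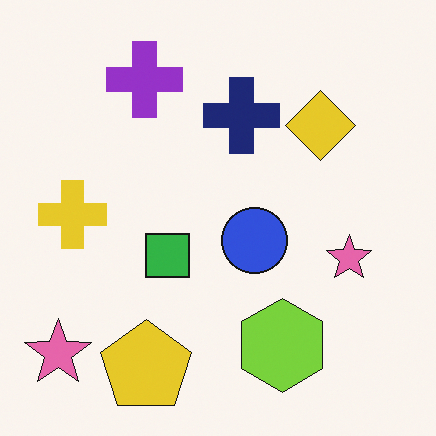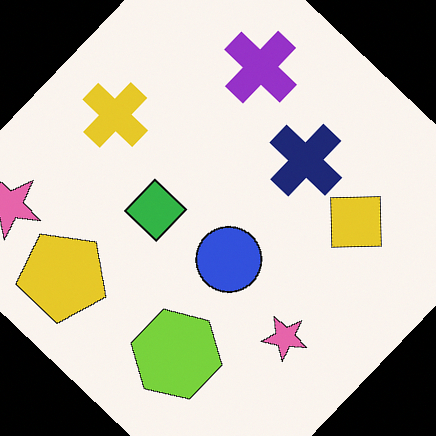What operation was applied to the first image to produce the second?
The second image is the first rotated clockwise by a large amount — several tens of degrees.

Every shape is tilted by the same angle and the image corners show triangular fill wedges — a whole-image rotation by a non-right angle.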